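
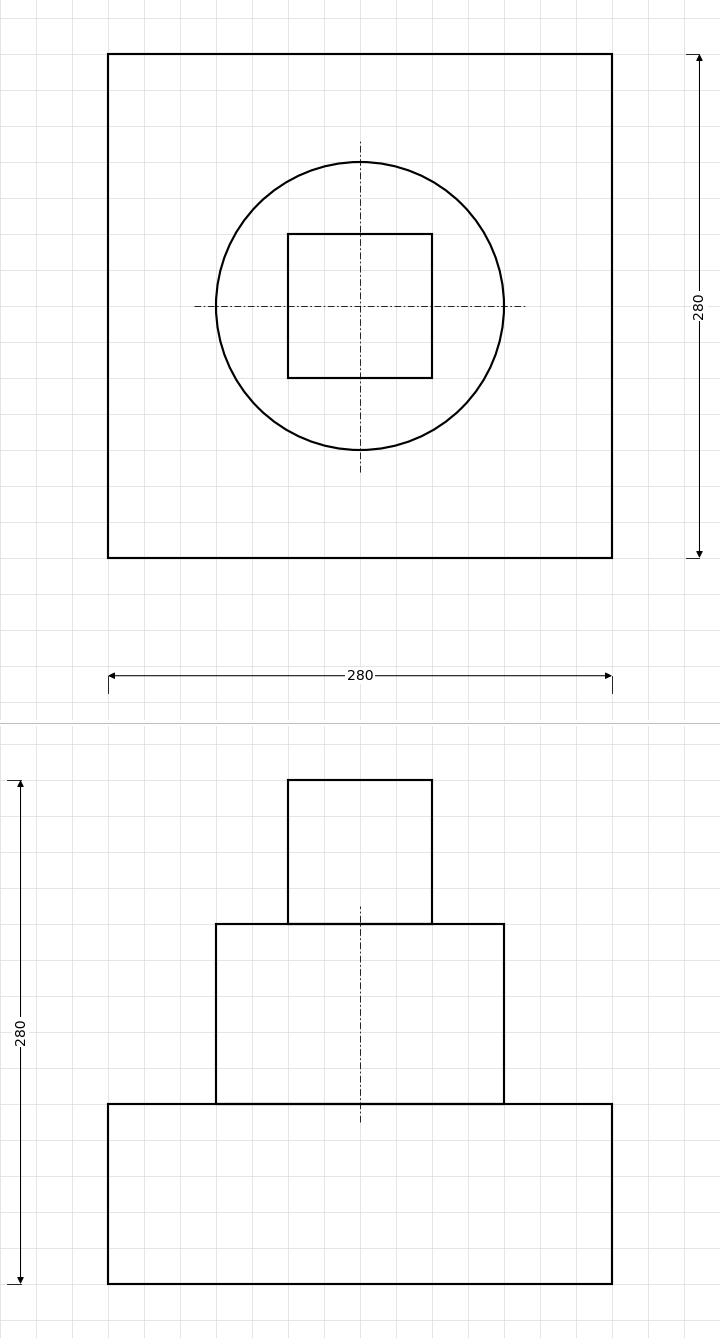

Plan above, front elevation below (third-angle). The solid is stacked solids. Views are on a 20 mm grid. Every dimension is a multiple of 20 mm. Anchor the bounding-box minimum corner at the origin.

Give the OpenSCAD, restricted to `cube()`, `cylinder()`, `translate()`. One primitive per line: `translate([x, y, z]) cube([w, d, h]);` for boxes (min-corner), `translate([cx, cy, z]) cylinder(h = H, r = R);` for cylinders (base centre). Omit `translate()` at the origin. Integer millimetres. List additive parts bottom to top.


cube([280, 280, 100]);
translate([140, 140, 100]) cylinder(h = 100, r = 80);
translate([100, 100, 200]) cube([80, 80, 80]);


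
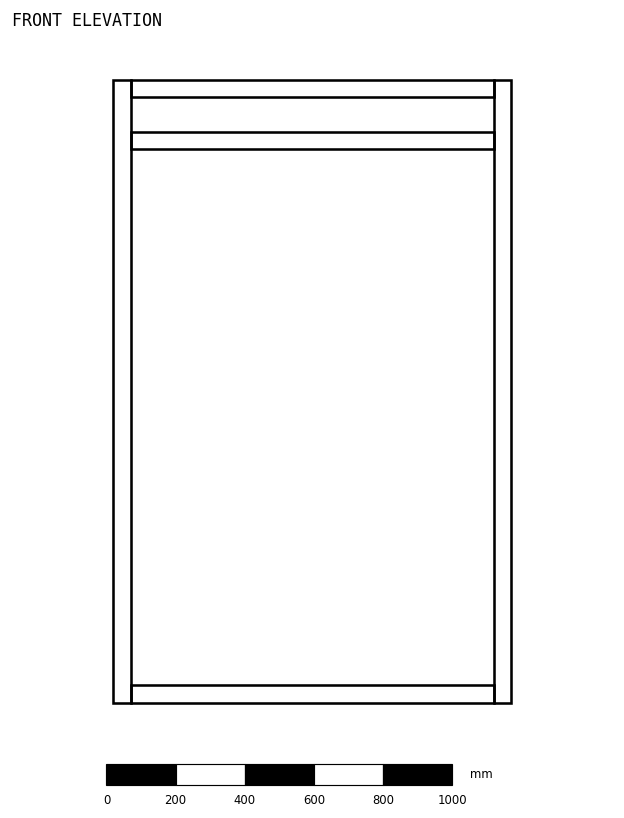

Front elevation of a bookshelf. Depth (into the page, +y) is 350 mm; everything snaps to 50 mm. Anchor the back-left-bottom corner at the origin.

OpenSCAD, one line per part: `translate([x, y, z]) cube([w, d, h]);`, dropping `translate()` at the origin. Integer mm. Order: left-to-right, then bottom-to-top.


cube([50, 350, 1800]);
translate([50, 0, 0]) cube([1050, 350, 50]);
translate([50, 0, 1600]) cube([1050, 350, 50]);
translate([50, 0, 1750]) cube([1050, 350, 50]);
translate([1100, 0, 0]) cube([50, 350, 1800]);


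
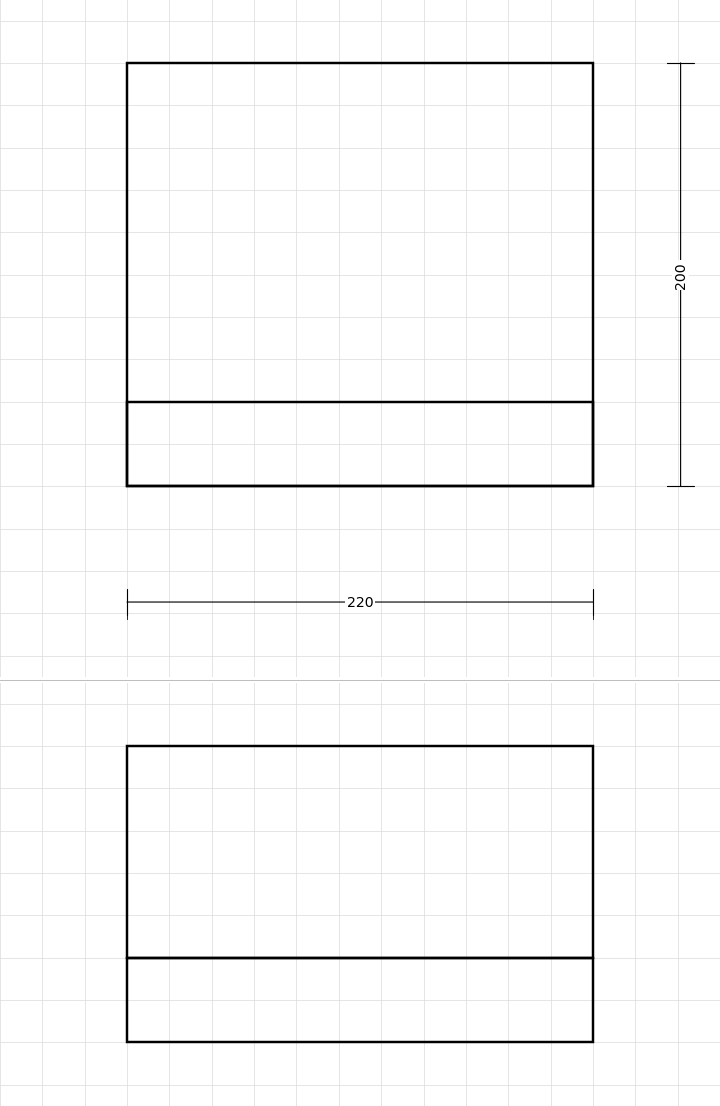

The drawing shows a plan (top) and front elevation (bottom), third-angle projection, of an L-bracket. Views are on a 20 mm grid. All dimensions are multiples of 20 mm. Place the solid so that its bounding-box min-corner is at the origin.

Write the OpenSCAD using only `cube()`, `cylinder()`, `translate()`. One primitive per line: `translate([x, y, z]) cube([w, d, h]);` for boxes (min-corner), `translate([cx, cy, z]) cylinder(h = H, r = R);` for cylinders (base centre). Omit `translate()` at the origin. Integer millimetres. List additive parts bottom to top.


cube([220, 200, 40]);
translate([0, 0, 40]) cube([220, 40, 100]);


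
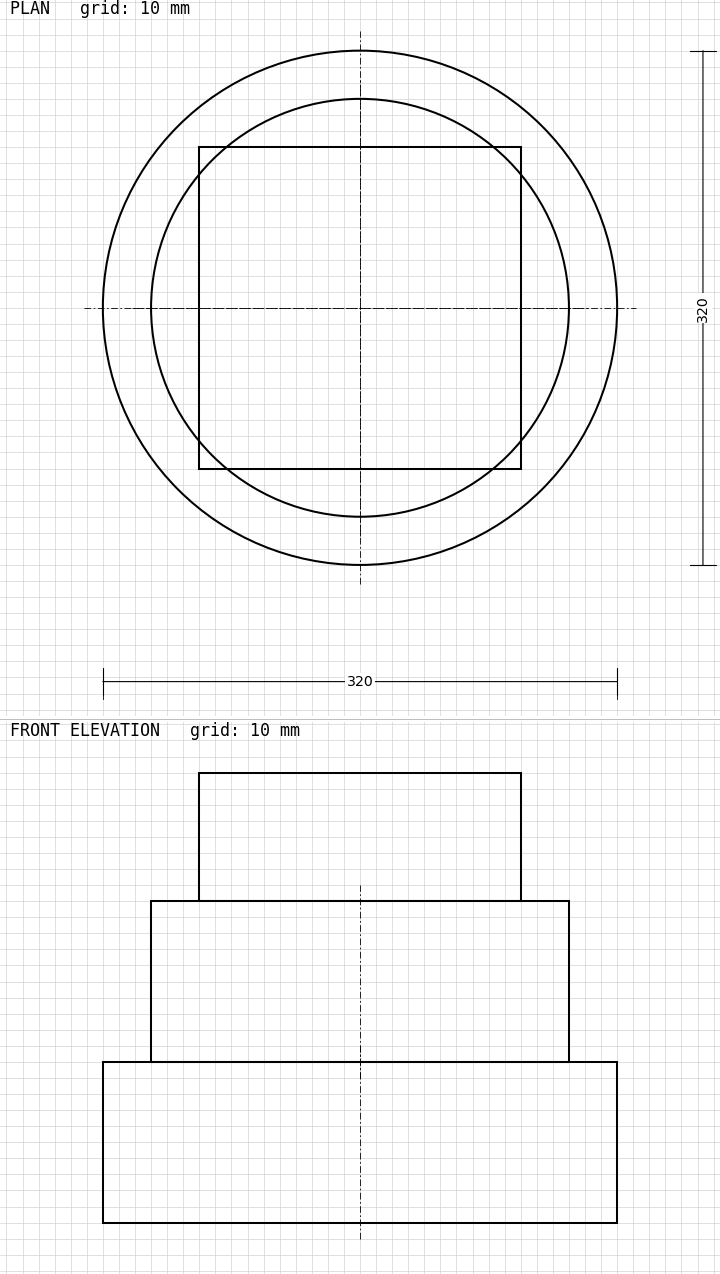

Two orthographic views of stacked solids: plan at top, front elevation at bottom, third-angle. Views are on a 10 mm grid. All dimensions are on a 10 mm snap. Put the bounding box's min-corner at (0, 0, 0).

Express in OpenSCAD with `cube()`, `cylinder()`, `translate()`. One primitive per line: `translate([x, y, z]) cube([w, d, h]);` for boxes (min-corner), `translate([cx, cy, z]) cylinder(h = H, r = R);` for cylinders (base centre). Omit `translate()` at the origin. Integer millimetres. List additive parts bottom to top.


translate([160, 160, 0]) cylinder(h = 100, r = 160);
translate([160, 160, 100]) cylinder(h = 100, r = 130);
translate([60, 60, 200]) cube([200, 200, 80]);


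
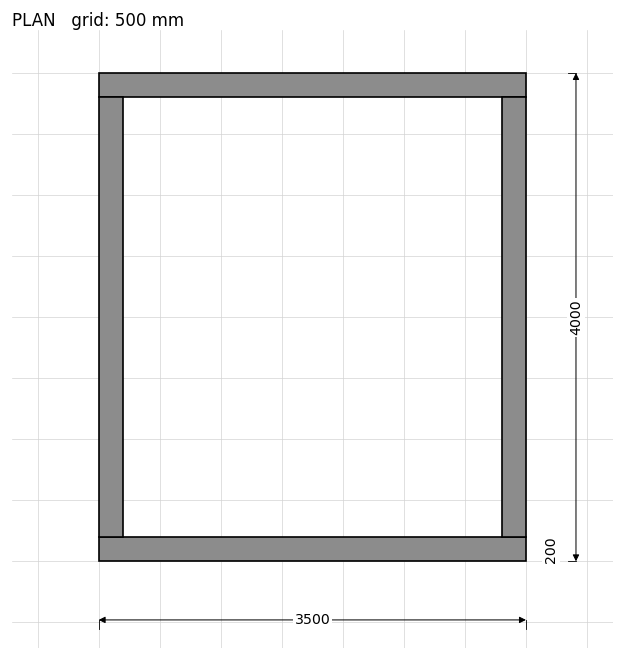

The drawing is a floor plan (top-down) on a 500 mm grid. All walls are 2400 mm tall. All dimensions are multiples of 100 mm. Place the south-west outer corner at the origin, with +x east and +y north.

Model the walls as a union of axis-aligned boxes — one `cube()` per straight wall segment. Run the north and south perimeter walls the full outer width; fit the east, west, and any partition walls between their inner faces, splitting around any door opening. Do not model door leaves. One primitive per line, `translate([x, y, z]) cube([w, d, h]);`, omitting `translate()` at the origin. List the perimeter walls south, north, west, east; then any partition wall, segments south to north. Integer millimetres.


cube([3500, 200, 2400]);
translate([0, 3800, 0]) cube([3500, 200, 2400]);
translate([0, 200, 0]) cube([200, 3600, 2400]);
translate([3300, 200, 0]) cube([200, 3600, 2400]);


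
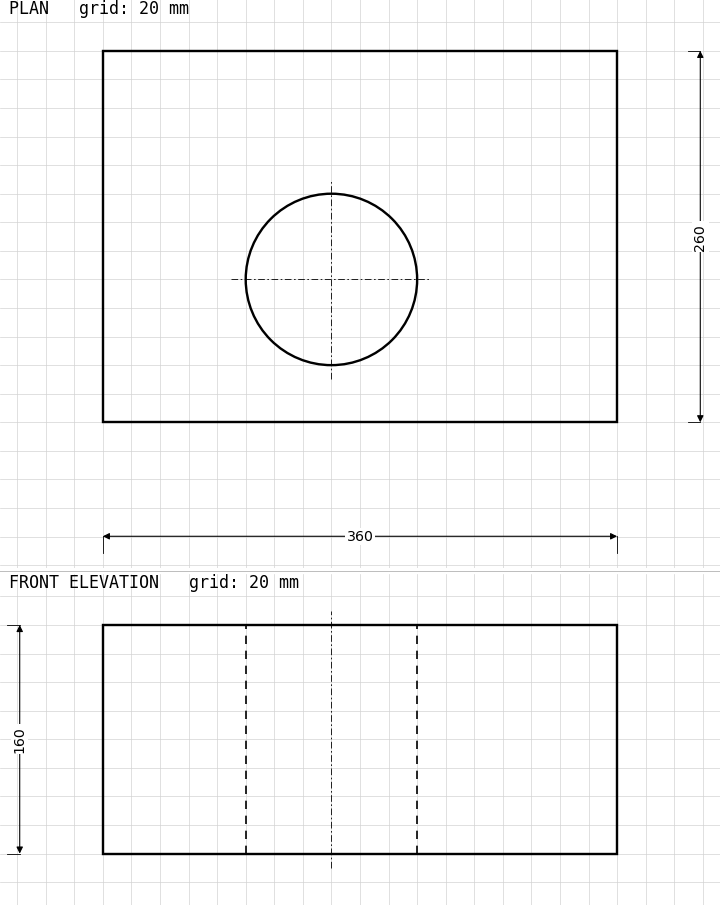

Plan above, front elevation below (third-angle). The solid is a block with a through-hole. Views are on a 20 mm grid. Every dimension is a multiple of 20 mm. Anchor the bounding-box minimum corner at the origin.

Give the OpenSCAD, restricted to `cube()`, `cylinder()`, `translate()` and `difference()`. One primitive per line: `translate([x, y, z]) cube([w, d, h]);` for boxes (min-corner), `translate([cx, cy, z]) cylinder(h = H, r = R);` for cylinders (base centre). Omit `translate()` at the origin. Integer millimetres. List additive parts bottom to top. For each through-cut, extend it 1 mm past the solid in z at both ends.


difference() {
  cube([360, 260, 160]);
  translate([160, 100, -1]) cylinder(h = 162, r = 60);
}


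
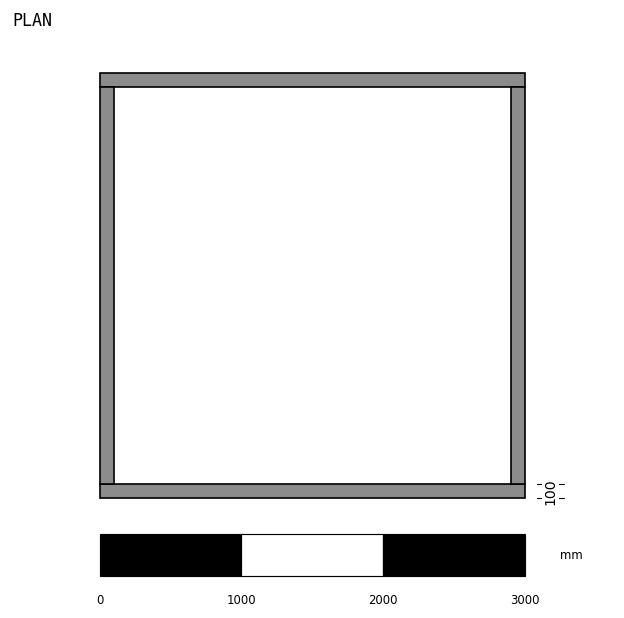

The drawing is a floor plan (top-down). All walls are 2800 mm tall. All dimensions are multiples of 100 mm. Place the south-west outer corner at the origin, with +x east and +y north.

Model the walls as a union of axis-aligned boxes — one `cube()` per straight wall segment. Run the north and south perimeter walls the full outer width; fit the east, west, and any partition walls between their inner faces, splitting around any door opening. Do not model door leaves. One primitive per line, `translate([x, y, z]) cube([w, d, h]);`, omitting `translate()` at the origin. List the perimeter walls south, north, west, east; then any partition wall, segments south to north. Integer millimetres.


cube([3000, 100, 2800]);
translate([0, 2900, 0]) cube([3000, 100, 2800]);
translate([0, 100, 0]) cube([100, 2800, 2800]);
translate([2900, 100, 0]) cube([100, 2800, 2800]);


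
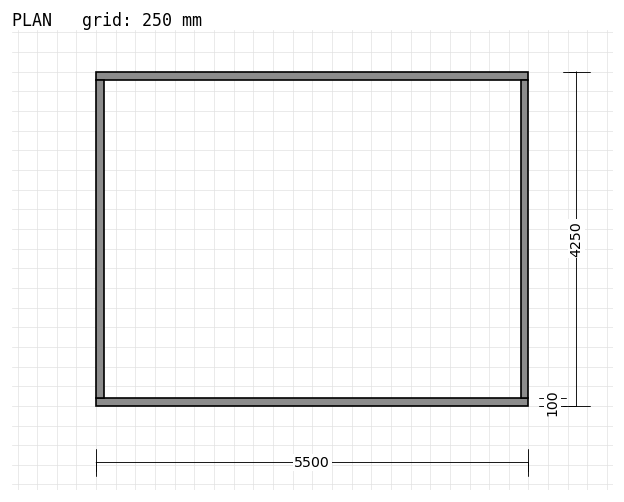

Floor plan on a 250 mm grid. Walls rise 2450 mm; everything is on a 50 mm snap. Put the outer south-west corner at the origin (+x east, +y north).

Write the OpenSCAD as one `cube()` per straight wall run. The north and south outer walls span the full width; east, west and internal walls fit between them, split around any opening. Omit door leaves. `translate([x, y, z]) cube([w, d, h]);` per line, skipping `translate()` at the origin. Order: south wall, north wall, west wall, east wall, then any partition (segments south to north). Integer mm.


cube([5500, 100, 2450]);
translate([0, 4150, 0]) cube([5500, 100, 2450]);
translate([0, 100, 0]) cube([100, 4050, 2450]);
translate([5400, 100, 0]) cube([100, 4050, 2450]);


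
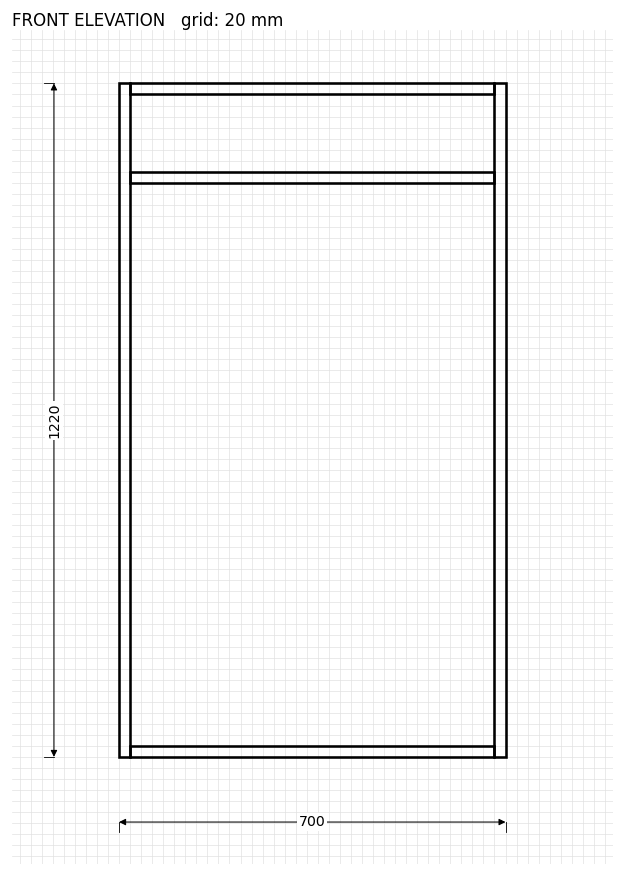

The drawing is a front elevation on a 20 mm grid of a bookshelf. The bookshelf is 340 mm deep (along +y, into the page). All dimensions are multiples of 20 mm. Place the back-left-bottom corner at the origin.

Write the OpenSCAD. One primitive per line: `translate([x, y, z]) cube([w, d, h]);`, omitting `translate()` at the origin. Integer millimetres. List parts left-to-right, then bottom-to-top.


cube([20, 340, 1220]);
translate([20, 0, 0]) cube([660, 340, 20]);
translate([20, 0, 1040]) cube([660, 340, 20]);
translate([20, 0, 1200]) cube([660, 340, 20]);
translate([680, 0, 0]) cube([20, 340, 1220]);


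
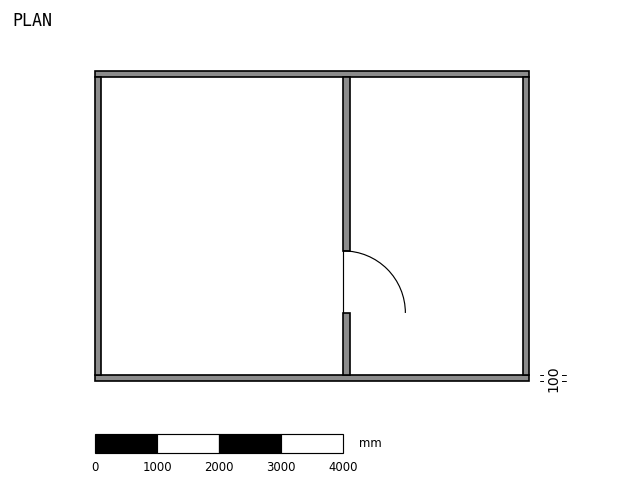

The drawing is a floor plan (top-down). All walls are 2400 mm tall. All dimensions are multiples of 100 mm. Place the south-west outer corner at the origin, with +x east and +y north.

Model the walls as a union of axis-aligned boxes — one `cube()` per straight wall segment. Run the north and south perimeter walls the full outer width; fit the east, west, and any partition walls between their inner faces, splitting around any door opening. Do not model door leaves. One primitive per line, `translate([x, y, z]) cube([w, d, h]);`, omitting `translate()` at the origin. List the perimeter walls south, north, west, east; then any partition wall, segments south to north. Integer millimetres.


cube([7000, 100, 2400]);
translate([0, 4900, 0]) cube([7000, 100, 2400]);
translate([0, 100, 0]) cube([100, 4800, 2400]);
translate([6900, 100, 0]) cube([100, 4800, 2400]);
translate([4000, 100, 0]) cube([100, 1000, 2400]);
translate([4000, 2100, 0]) cube([100, 2800, 2400]);


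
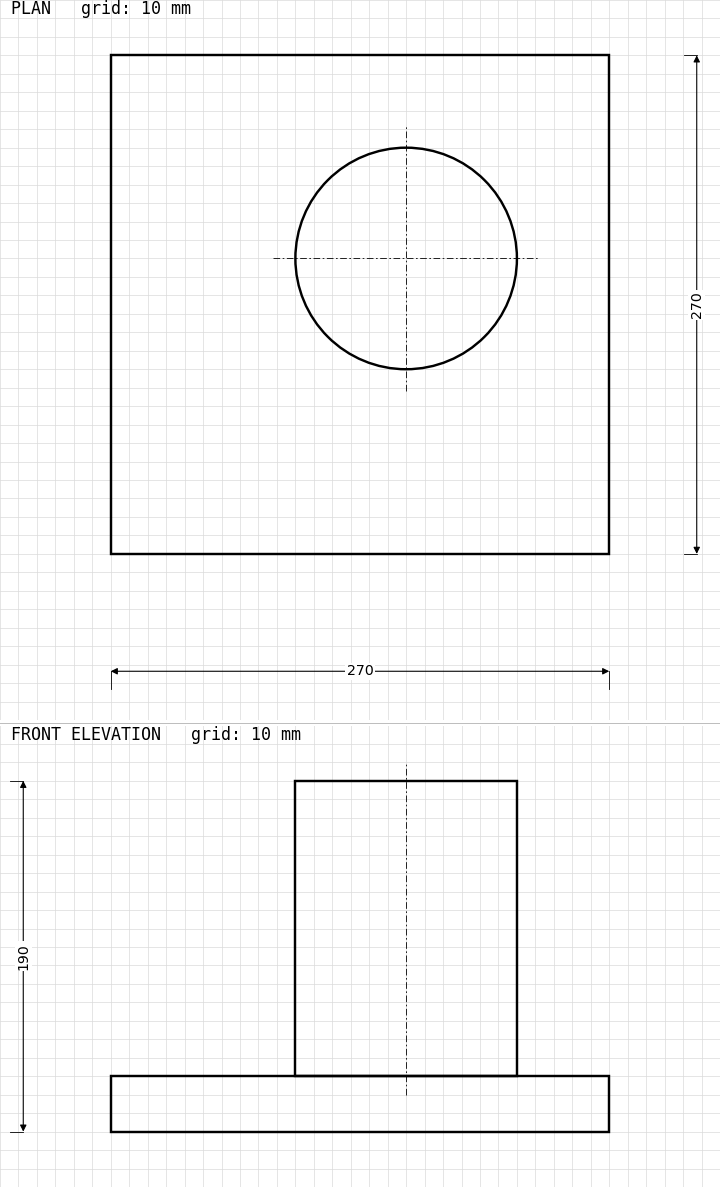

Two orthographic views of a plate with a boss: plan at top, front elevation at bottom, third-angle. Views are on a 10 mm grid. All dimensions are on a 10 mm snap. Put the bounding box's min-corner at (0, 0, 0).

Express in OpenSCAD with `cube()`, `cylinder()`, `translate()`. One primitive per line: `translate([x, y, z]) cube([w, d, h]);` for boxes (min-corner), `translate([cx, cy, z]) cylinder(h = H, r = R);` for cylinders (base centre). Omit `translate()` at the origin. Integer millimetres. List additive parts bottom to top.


cube([270, 270, 30]);
translate([160, 160, 30]) cylinder(h = 160, r = 60);


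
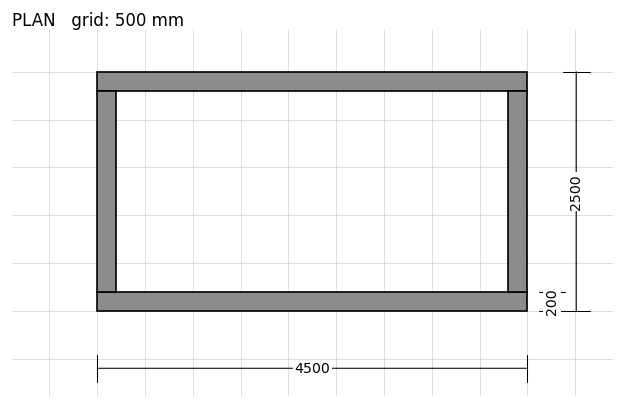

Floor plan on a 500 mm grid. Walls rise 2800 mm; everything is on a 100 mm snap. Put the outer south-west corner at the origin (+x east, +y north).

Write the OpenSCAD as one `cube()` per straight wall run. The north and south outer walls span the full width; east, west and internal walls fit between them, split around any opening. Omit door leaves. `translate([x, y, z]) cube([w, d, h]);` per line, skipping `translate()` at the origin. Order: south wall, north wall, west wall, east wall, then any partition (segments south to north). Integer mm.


cube([4500, 200, 2800]);
translate([0, 2300, 0]) cube([4500, 200, 2800]);
translate([0, 200, 0]) cube([200, 2100, 2800]);
translate([4300, 200, 0]) cube([200, 2100, 2800]);


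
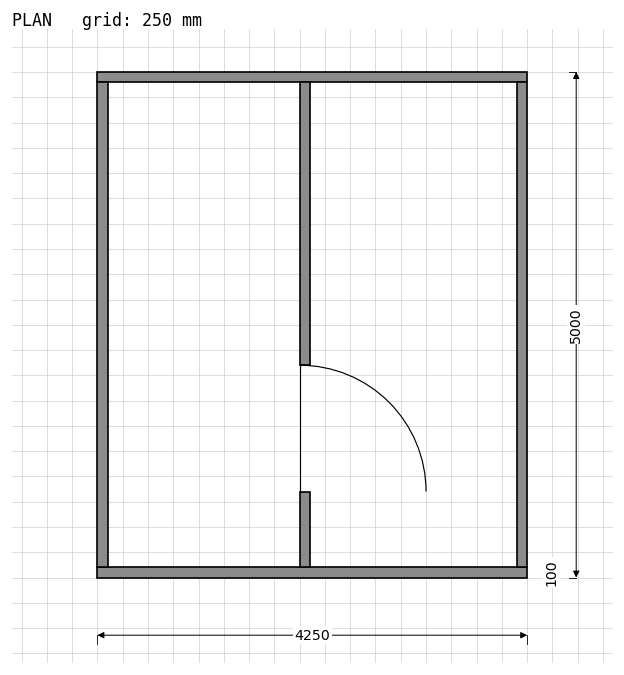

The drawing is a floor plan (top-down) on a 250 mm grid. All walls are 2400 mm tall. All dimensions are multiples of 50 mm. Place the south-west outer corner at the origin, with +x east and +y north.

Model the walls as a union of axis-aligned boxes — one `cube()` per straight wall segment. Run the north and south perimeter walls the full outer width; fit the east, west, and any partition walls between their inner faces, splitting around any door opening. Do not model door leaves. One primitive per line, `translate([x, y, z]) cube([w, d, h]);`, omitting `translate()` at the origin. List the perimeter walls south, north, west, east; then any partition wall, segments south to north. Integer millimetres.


cube([4250, 100, 2400]);
translate([0, 4900, 0]) cube([4250, 100, 2400]);
translate([0, 100, 0]) cube([100, 4800, 2400]);
translate([4150, 100, 0]) cube([100, 4800, 2400]);
translate([2000, 100, 0]) cube([100, 750, 2400]);
translate([2000, 2100, 0]) cube([100, 2800, 2400]);


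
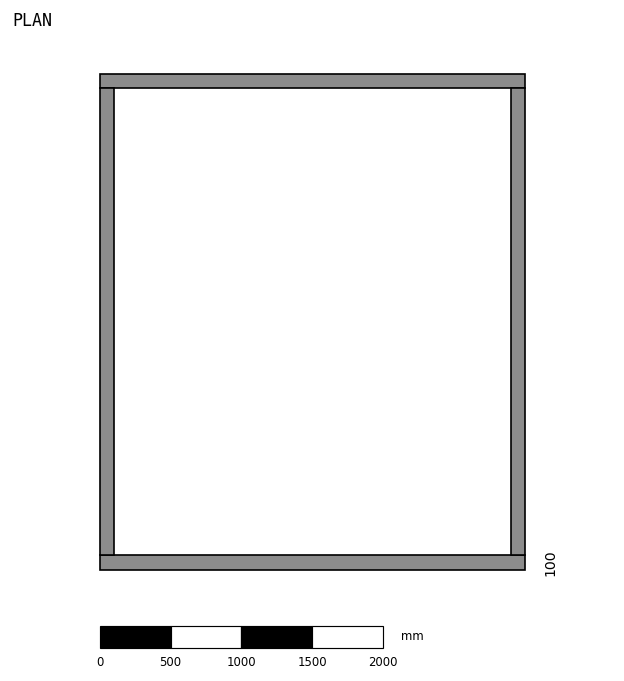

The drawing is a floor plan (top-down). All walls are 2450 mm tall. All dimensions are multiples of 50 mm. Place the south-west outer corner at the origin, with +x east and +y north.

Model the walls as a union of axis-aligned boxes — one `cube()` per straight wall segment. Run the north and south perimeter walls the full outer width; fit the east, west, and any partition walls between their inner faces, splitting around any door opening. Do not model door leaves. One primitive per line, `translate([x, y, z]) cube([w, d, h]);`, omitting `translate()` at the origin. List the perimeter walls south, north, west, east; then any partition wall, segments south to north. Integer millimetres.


cube([3000, 100, 2450]);
translate([0, 3400, 0]) cube([3000, 100, 2450]);
translate([0, 100, 0]) cube([100, 3300, 2450]);
translate([2900, 100, 0]) cube([100, 3300, 2450]);


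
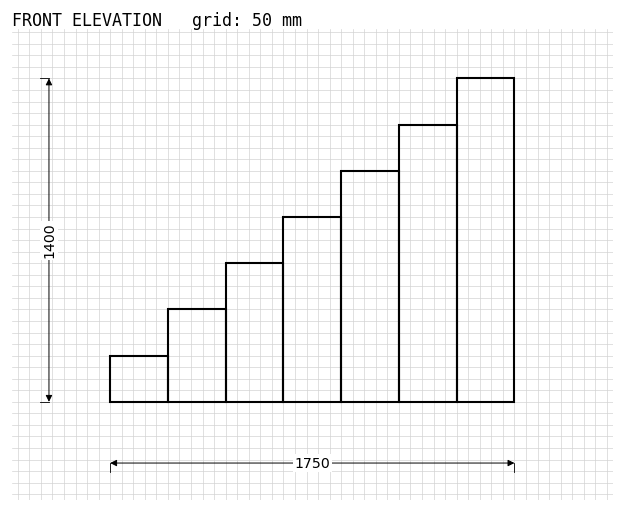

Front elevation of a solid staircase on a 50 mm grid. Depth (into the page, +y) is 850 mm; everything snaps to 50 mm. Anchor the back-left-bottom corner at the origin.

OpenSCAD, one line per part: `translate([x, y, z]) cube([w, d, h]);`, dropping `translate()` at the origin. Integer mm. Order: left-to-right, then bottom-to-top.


cube([250, 850, 200]);
translate([250, 0, 0]) cube([250, 850, 400]);
translate([500, 0, 0]) cube([250, 850, 600]);
translate([750, 0, 0]) cube([250, 850, 800]);
translate([1000, 0, 0]) cube([250, 850, 1000]);
translate([1250, 0, 0]) cube([250, 850, 1200]);
translate([1500, 0, 0]) cube([250, 850, 1400]);


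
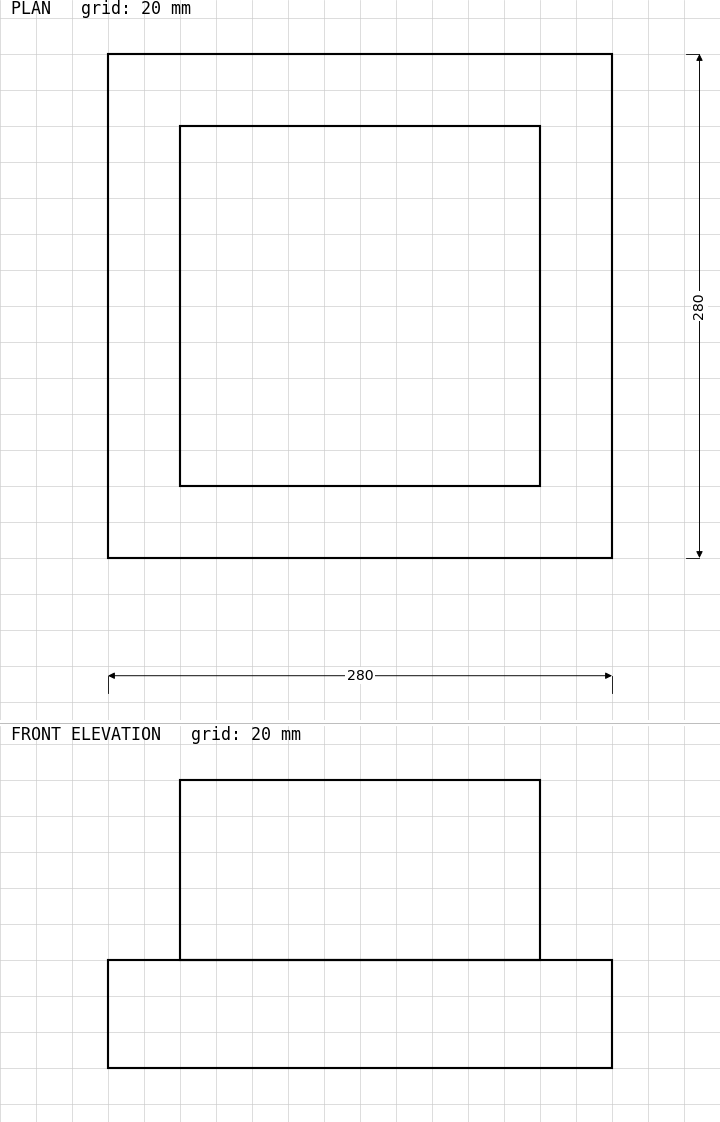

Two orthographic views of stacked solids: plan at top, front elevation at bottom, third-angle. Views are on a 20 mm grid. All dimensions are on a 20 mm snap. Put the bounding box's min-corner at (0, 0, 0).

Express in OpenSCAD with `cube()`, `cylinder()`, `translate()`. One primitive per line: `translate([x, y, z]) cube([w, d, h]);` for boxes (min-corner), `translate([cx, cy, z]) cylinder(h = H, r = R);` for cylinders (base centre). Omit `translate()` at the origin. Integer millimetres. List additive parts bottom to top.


cube([280, 280, 60]);
translate([40, 40, 60]) cube([200, 200, 100]);


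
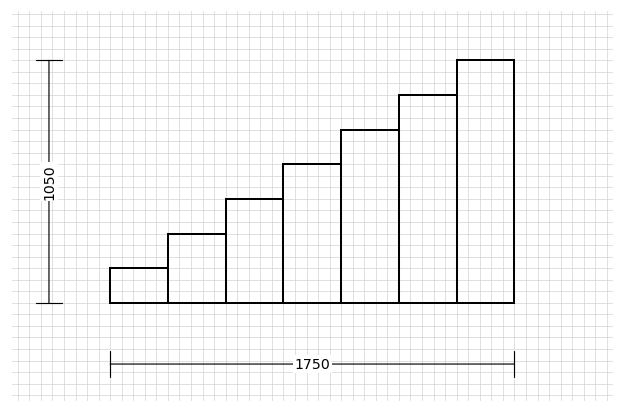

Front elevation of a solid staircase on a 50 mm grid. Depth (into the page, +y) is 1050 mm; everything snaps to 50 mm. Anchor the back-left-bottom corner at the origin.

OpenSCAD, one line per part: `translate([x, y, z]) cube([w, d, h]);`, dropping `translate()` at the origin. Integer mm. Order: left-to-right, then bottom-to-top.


cube([250, 1050, 150]);
translate([250, 0, 0]) cube([250, 1050, 300]);
translate([500, 0, 0]) cube([250, 1050, 450]);
translate([750, 0, 0]) cube([250, 1050, 600]);
translate([1000, 0, 0]) cube([250, 1050, 750]);
translate([1250, 0, 0]) cube([250, 1050, 900]);
translate([1500, 0, 0]) cube([250, 1050, 1050]);


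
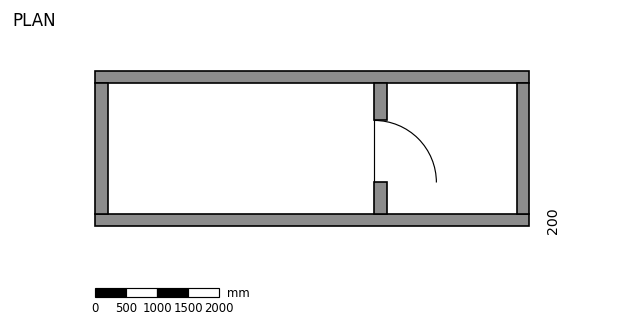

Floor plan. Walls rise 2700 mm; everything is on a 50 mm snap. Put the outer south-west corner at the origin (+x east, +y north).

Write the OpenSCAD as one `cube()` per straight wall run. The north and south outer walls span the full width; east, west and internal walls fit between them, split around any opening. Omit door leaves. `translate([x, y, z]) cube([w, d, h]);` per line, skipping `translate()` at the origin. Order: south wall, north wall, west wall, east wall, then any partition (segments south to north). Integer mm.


cube([7000, 200, 2700]);
translate([0, 2300, 0]) cube([7000, 200, 2700]);
translate([0, 200, 0]) cube([200, 2100, 2700]);
translate([6800, 200, 0]) cube([200, 2100, 2700]);
translate([4500, 200, 0]) cube([200, 500, 2700]);
translate([4500, 1700, 0]) cube([200, 600, 2700]);


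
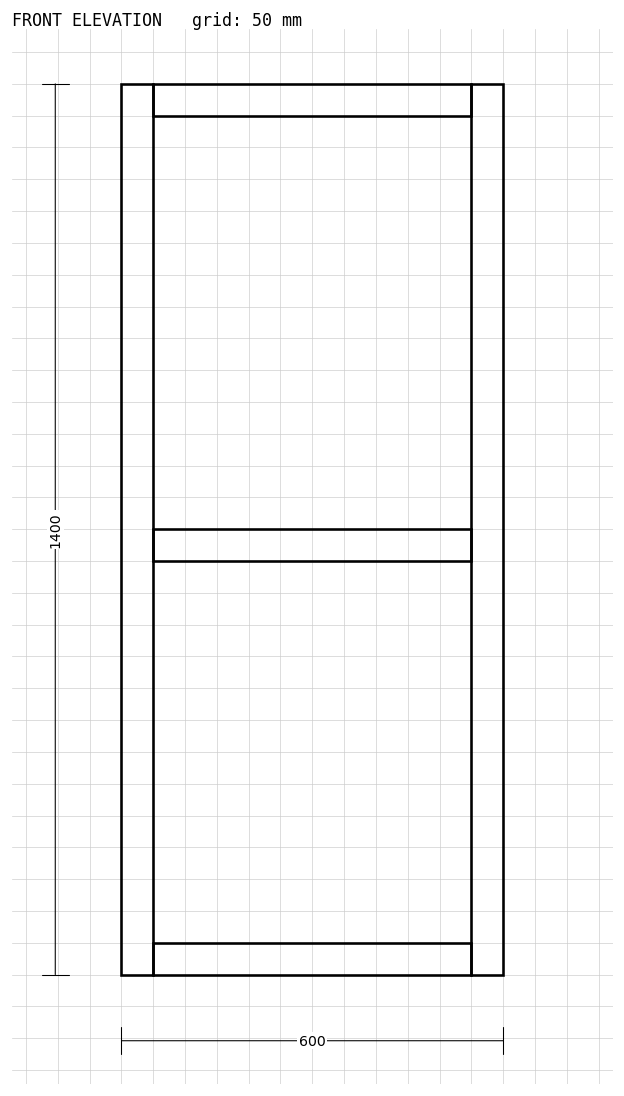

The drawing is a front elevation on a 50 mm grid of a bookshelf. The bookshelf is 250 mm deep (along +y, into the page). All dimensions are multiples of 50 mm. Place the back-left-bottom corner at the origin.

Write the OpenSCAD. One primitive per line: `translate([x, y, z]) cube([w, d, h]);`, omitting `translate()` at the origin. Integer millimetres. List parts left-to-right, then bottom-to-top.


cube([50, 250, 1400]);
translate([50, 0, 0]) cube([500, 250, 50]);
translate([50, 0, 650]) cube([500, 250, 50]);
translate([50, 0, 1350]) cube([500, 250, 50]);
translate([550, 0, 0]) cube([50, 250, 1400]);


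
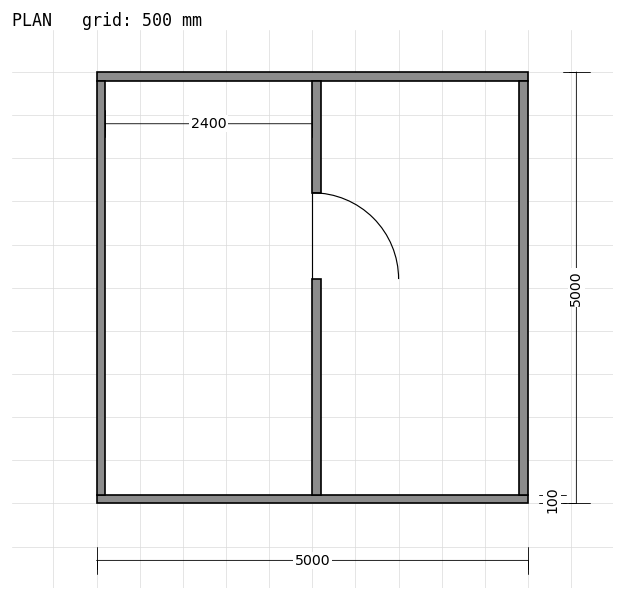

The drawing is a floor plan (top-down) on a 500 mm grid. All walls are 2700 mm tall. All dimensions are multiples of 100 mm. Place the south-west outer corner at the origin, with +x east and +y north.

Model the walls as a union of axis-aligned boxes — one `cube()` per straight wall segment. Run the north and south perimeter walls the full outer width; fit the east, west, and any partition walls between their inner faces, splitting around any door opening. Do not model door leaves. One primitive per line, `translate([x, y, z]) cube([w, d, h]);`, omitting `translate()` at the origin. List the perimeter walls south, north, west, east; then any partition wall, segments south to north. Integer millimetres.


cube([5000, 100, 2700]);
translate([0, 4900, 0]) cube([5000, 100, 2700]);
translate([0, 100, 0]) cube([100, 4800, 2700]);
translate([4900, 100, 0]) cube([100, 4800, 2700]);
translate([2500, 100, 0]) cube([100, 2500, 2700]);
translate([2500, 3600, 0]) cube([100, 1300, 2700]);


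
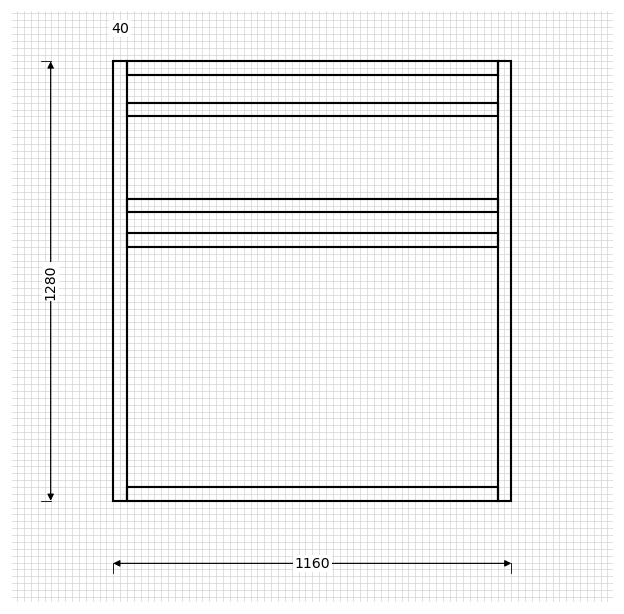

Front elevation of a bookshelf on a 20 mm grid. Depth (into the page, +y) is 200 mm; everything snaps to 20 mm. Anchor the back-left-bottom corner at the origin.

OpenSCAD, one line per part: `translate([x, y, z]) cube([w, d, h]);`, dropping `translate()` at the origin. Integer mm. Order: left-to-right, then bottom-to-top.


cube([40, 200, 1280]);
translate([40, 0, 0]) cube([1080, 200, 40]);
translate([40, 0, 740]) cube([1080, 200, 40]);
translate([40, 0, 840]) cube([1080, 200, 40]);
translate([40, 0, 1120]) cube([1080, 200, 40]);
translate([40, 0, 1240]) cube([1080, 200, 40]);
translate([1120, 0, 0]) cube([40, 200, 1280]);


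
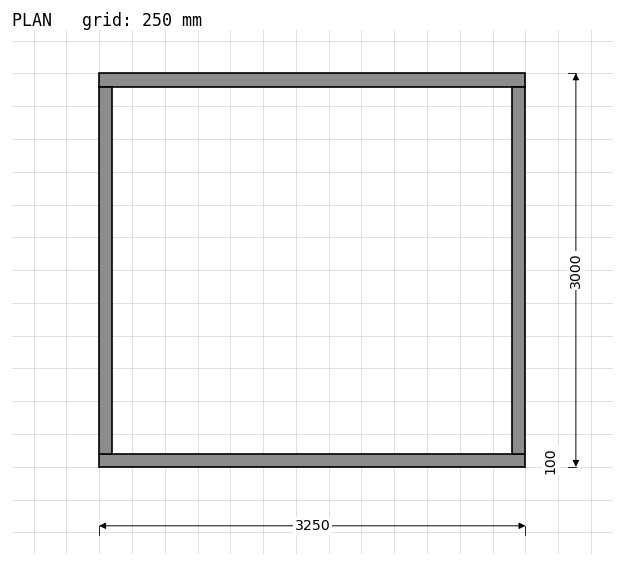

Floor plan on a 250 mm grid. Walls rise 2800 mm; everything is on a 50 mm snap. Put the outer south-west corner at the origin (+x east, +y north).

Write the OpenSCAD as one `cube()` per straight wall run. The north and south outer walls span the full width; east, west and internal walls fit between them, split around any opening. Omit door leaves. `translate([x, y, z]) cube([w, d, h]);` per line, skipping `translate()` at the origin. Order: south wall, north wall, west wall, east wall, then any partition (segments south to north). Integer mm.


cube([3250, 100, 2800]);
translate([0, 2900, 0]) cube([3250, 100, 2800]);
translate([0, 100, 0]) cube([100, 2800, 2800]);
translate([3150, 100, 0]) cube([100, 2800, 2800]);


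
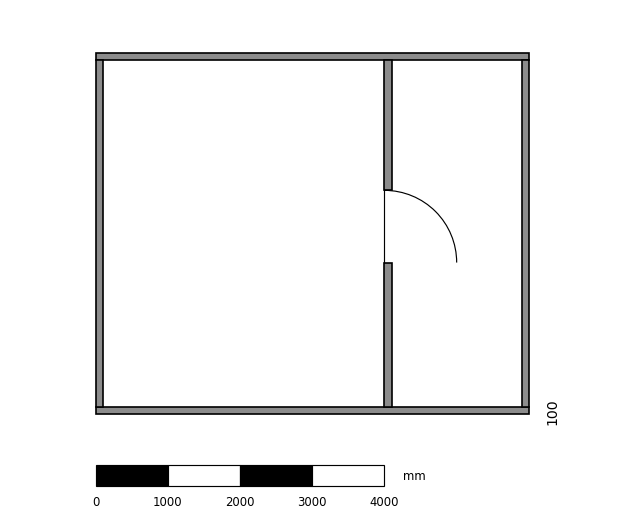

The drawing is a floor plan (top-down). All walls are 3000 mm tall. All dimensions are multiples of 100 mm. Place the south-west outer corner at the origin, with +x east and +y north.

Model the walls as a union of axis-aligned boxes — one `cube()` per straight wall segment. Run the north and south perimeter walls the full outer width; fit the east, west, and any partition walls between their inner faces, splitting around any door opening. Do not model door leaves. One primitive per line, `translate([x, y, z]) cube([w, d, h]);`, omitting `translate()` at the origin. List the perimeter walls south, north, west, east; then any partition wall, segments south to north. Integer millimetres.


cube([6000, 100, 3000]);
translate([0, 4900, 0]) cube([6000, 100, 3000]);
translate([0, 100, 0]) cube([100, 4800, 3000]);
translate([5900, 100, 0]) cube([100, 4800, 3000]);
translate([4000, 100, 0]) cube([100, 2000, 3000]);
translate([4000, 3100, 0]) cube([100, 1800, 3000]);


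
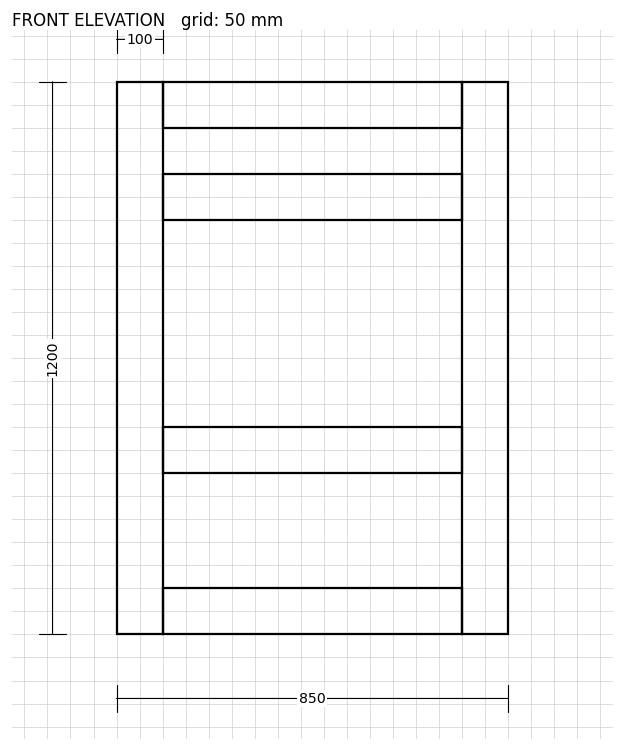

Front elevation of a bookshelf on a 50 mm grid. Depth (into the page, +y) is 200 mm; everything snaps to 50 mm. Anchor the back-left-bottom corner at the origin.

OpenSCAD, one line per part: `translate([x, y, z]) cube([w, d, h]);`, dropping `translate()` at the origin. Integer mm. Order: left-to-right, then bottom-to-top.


cube([100, 200, 1200]);
translate([100, 0, 0]) cube([650, 200, 100]);
translate([100, 0, 350]) cube([650, 200, 100]);
translate([100, 0, 900]) cube([650, 200, 100]);
translate([100, 0, 1100]) cube([650, 200, 100]);
translate([750, 0, 0]) cube([100, 200, 1200]);


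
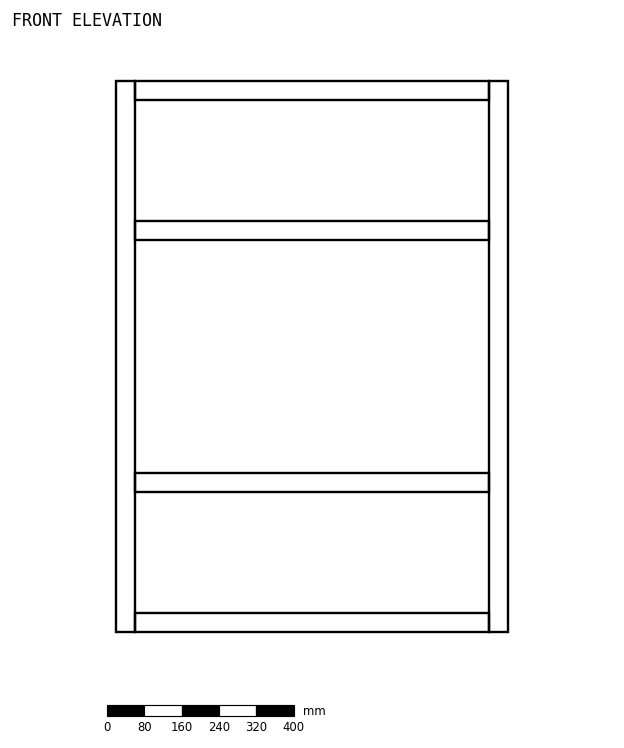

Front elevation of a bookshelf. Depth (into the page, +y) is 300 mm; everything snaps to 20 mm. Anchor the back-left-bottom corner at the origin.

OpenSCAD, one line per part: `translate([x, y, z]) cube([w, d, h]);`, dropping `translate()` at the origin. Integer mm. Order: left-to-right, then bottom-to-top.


cube([40, 300, 1180]);
translate([40, 0, 0]) cube([760, 300, 40]);
translate([40, 0, 300]) cube([760, 300, 40]);
translate([40, 0, 840]) cube([760, 300, 40]);
translate([40, 0, 1140]) cube([760, 300, 40]);
translate([800, 0, 0]) cube([40, 300, 1180]);


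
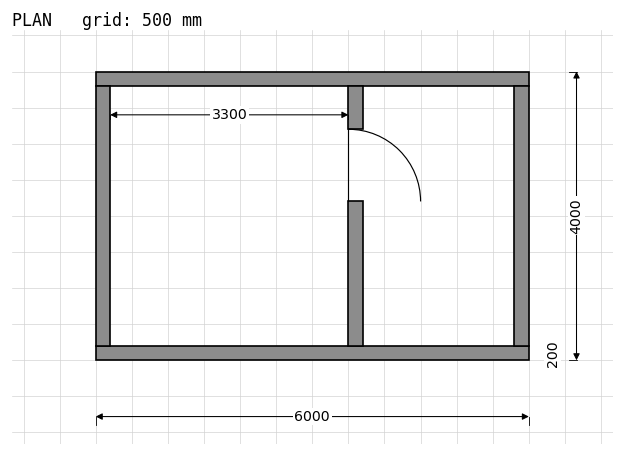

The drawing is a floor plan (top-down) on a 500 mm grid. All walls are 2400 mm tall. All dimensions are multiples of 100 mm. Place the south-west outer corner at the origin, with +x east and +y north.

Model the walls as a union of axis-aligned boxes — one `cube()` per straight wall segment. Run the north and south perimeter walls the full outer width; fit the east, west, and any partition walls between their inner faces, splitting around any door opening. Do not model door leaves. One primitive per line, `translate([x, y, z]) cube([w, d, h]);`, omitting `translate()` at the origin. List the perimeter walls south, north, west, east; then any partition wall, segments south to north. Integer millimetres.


cube([6000, 200, 2400]);
translate([0, 3800, 0]) cube([6000, 200, 2400]);
translate([0, 200, 0]) cube([200, 3600, 2400]);
translate([5800, 200, 0]) cube([200, 3600, 2400]);
translate([3500, 200, 0]) cube([200, 2000, 2400]);
translate([3500, 3200, 0]) cube([200, 600, 2400]);


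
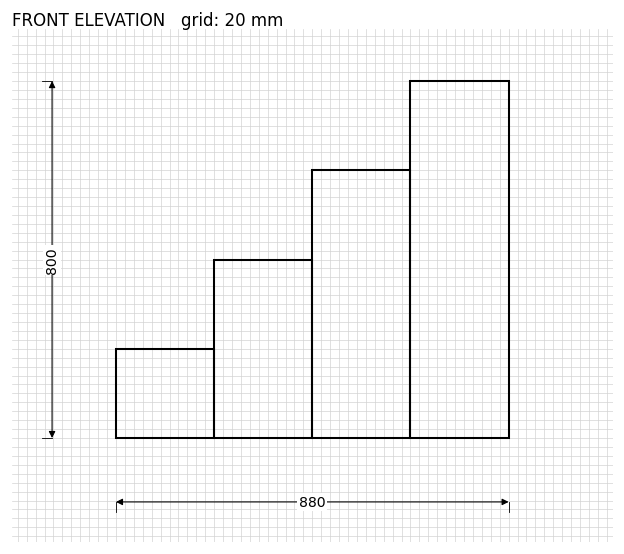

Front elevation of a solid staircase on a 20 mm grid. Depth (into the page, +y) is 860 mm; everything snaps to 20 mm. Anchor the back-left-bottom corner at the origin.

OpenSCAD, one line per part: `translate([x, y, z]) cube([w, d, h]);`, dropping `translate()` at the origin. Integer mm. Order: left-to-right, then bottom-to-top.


cube([220, 860, 200]);
translate([220, 0, 0]) cube([220, 860, 400]);
translate([440, 0, 0]) cube([220, 860, 600]);
translate([660, 0, 0]) cube([220, 860, 800]);


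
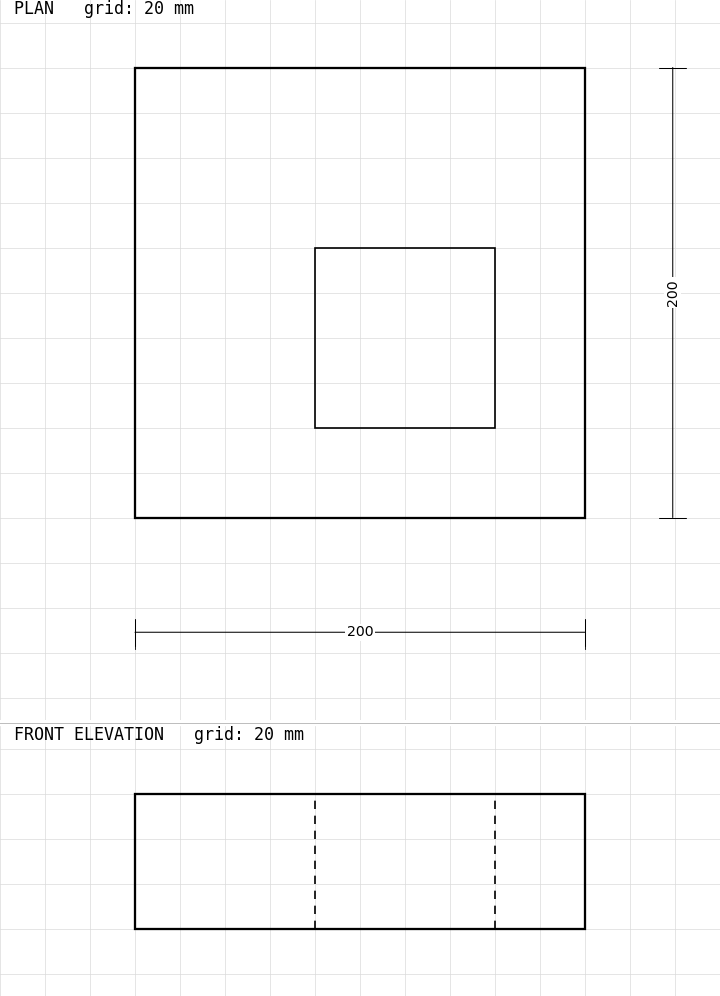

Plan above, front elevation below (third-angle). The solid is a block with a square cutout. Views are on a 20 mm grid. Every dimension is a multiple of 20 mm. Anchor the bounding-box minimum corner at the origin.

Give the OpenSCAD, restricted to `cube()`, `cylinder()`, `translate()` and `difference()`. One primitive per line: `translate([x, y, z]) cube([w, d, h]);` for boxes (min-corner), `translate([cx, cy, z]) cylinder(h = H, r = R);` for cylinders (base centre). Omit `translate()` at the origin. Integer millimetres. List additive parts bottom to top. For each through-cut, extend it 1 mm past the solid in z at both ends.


difference() {
  cube([200, 200, 60]);
  translate([80, 40, -1]) cube([80, 80, 62]);
}


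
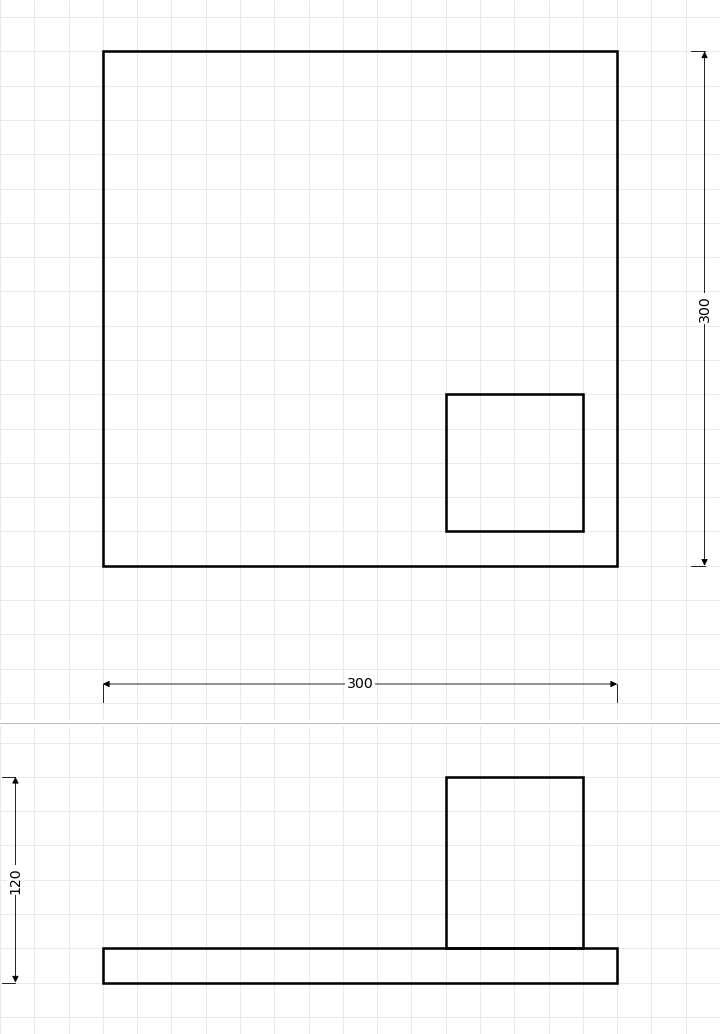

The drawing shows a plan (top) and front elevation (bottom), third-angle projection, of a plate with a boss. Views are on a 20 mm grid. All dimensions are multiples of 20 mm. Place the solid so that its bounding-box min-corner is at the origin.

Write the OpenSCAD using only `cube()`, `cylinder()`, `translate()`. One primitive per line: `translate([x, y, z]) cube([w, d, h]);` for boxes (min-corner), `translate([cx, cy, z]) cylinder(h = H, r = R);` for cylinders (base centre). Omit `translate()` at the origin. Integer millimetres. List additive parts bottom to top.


cube([300, 300, 20]);
translate([200, 20, 20]) cube([80, 80, 100]);


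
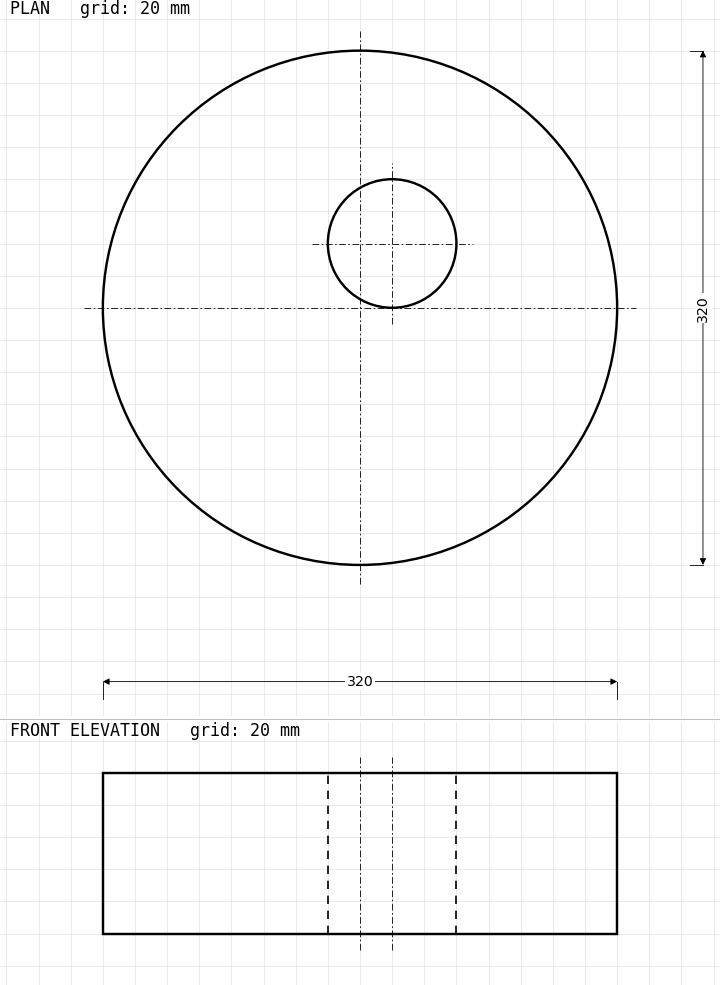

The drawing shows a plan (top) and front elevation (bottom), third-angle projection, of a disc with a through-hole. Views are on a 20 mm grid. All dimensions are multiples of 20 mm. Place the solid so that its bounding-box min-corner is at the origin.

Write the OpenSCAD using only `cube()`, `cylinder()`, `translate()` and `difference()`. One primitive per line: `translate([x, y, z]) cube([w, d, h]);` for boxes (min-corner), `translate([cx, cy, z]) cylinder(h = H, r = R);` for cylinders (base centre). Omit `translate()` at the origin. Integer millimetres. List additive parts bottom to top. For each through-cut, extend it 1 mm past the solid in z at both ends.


difference() {
  translate([160, 160, 0]) cylinder(h = 100, r = 160);
  translate([180, 200, -1]) cylinder(h = 102, r = 40);
}


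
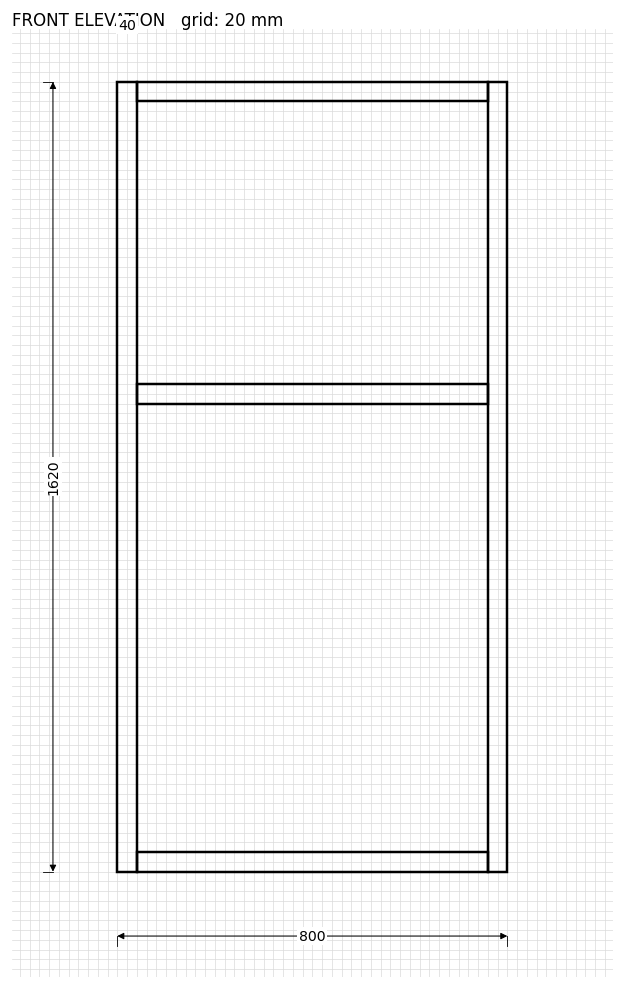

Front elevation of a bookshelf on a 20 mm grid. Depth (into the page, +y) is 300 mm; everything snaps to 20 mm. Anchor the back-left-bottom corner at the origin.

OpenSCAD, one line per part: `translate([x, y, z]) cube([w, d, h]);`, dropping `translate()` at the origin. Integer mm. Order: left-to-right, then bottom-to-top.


cube([40, 300, 1620]);
translate([40, 0, 0]) cube([720, 300, 40]);
translate([40, 0, 960]) cube([720, 300, 40]);
translate([40, 0, 1580]) cube([720, 300, 40]);
translate([760, 0, 0]) cube([40, 300, 1620]);


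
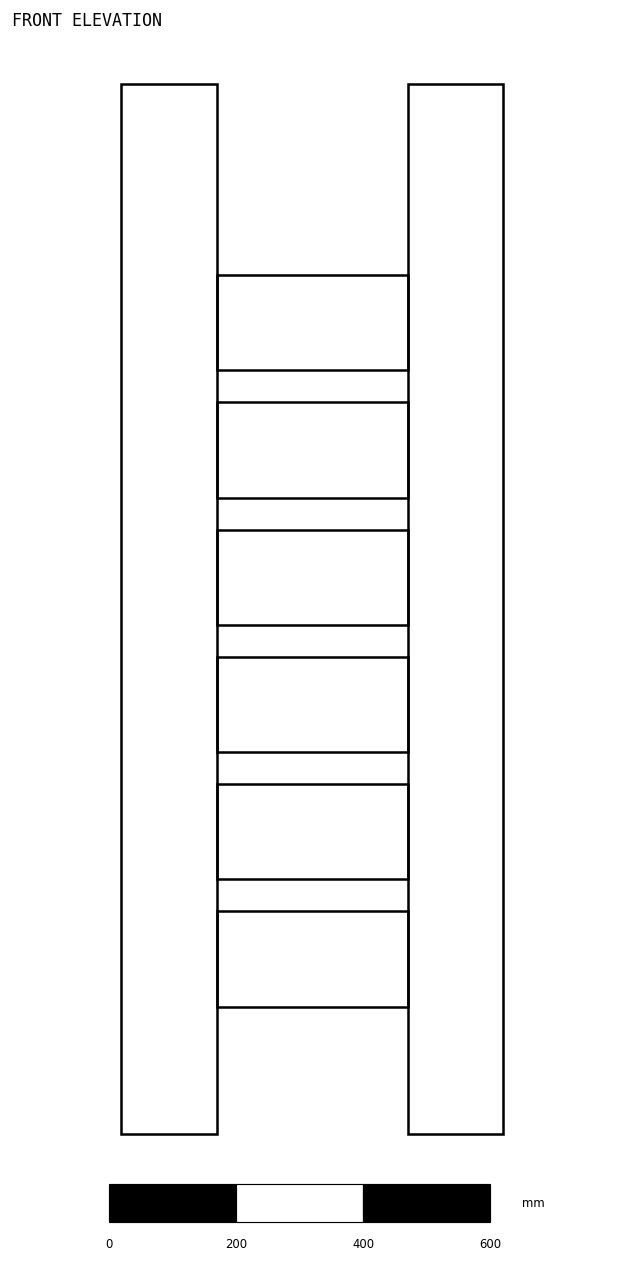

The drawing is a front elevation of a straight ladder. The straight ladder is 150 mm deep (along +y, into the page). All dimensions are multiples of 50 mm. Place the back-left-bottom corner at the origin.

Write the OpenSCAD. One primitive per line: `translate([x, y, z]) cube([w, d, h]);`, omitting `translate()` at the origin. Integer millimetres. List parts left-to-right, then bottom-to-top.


cube([150, 150, 1650]);
translate([150, 0, 200]) cube([300, 150, 150]);
translate([150, 0, 400]) cube([300, 150, 150]);
translate([150, 0, 600]) cube([300, 150, 150]);
translate([150, 0, 800]) cube([300, 150, 150]);
translate([150, 0, 1000]) cube([300, 150, 150]);
translate([150, 0, 1200]) cube([300, 150, 150]);
translate([450, 0, 0]) cube([150, 150, 1650]);


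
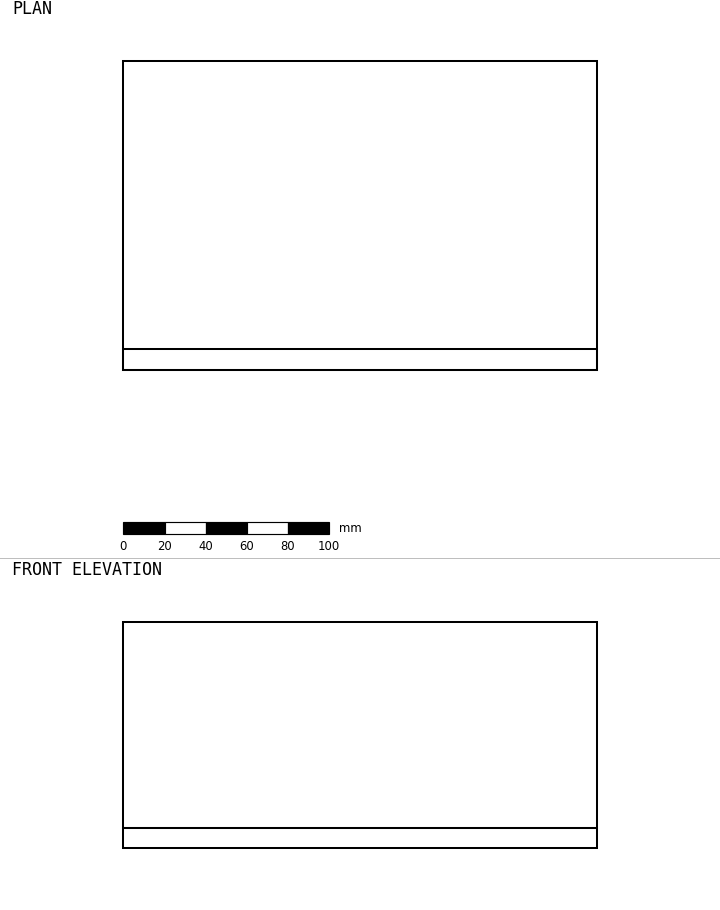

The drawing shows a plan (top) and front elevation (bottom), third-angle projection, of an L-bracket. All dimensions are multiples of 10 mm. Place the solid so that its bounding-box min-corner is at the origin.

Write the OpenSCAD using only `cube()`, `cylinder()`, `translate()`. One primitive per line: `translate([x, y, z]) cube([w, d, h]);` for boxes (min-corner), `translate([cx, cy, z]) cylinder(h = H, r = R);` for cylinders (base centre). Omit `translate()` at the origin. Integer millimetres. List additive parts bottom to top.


cube([230, 150, 10]);
translate([0, 0, 10]) cube([230, 10, 100]);


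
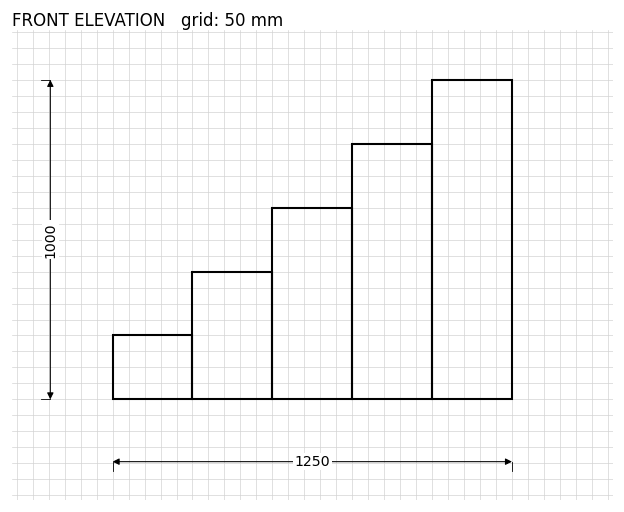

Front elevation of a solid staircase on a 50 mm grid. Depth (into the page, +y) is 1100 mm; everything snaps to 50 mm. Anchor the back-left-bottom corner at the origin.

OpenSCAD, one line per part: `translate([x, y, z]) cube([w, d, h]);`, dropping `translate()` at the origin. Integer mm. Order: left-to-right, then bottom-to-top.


cube([250, 1100, 200]);
translate([250, 0, 0]) cube([250, 1100, 400]);
translate([500, 0, 0]) cube([250, 1100, 600]);
translate([750, 0, 0]) cube([250, 1100, 800]);
translate([1000, 0, 0]) cube([250, 1100, 1000]);


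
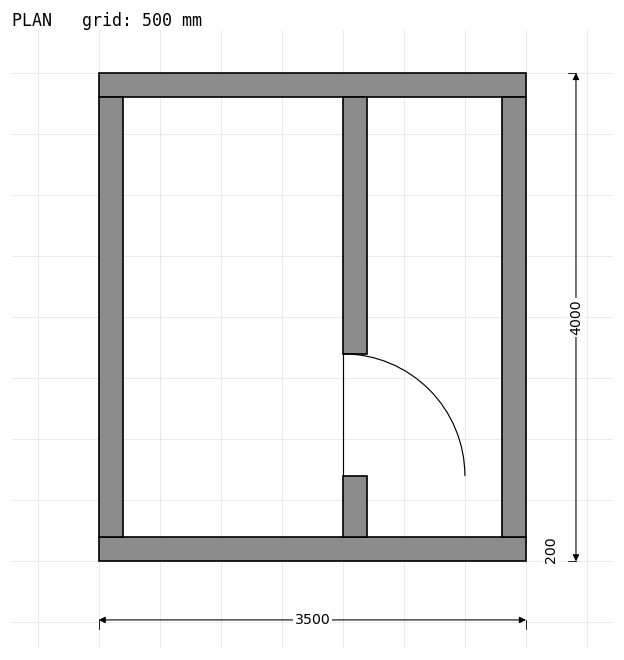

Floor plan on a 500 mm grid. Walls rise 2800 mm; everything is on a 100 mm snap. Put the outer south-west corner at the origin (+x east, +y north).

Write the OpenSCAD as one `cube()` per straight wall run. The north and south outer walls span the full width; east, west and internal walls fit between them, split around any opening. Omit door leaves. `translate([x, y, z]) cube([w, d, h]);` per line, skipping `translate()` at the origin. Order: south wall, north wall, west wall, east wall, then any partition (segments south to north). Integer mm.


cube([3500, 200, 2800]);
translate([0, 3800, 0]) cube([3500, 200, 2800]);
translate([0, 200, 0]) cube([200, 3600, 2800]);
translate([3300, 200, 0]) cube([200, 3600, 2800]);
translate([2000, 200, 0]) cube([200, 500, 2800]);
translate([2000, 1700, 0]) cube([200, 2100, 2800]);


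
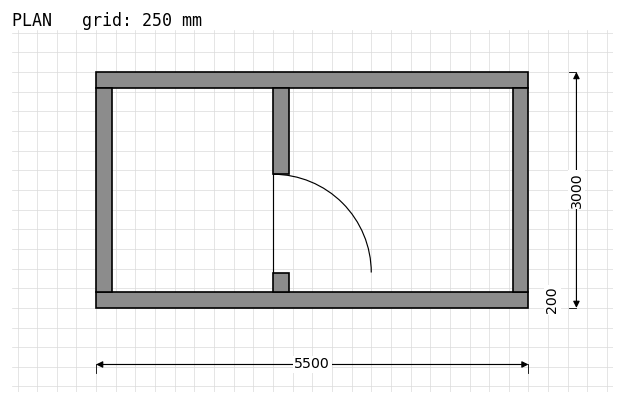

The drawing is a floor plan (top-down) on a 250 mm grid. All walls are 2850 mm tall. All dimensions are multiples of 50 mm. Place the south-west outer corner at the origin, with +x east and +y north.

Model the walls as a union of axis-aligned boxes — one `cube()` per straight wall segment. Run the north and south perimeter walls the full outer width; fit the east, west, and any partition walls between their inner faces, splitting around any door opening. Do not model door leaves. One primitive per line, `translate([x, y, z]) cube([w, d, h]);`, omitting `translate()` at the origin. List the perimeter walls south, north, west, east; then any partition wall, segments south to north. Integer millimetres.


cube([5500, 200, 2850]);
translate([0, 2800, 0]) cube([5500, 200, 2850]);
translate([0, 200, 0]) cube([200, 2600, 2850]);
translate([5300, 200, 0]) cube([200, 2600, 2850]);
translate([2250, 200, 0]) cube([200, 250, 2850]);
translate([2250, 1700, 0]) cube([200, 1100, 2850]);


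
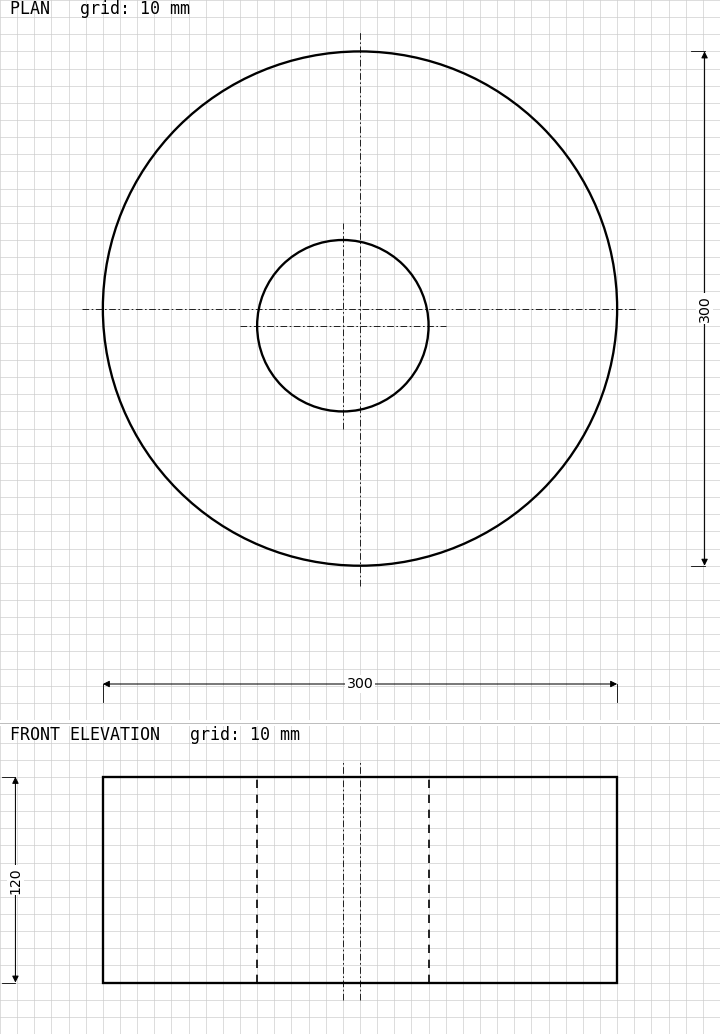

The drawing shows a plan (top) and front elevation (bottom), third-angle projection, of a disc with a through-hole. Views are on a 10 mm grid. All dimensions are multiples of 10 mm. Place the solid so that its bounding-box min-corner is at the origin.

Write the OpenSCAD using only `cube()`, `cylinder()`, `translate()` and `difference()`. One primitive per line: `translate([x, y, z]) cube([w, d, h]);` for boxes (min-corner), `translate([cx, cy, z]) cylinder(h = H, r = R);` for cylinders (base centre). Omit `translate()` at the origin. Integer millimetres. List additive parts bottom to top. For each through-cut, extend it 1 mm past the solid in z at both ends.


difference() {
  translate([150, 150, 0]) cylinder(h = 120, r = 150);
  translate([140, 140, -1]) cylinder(h = 122, r = 50);
}


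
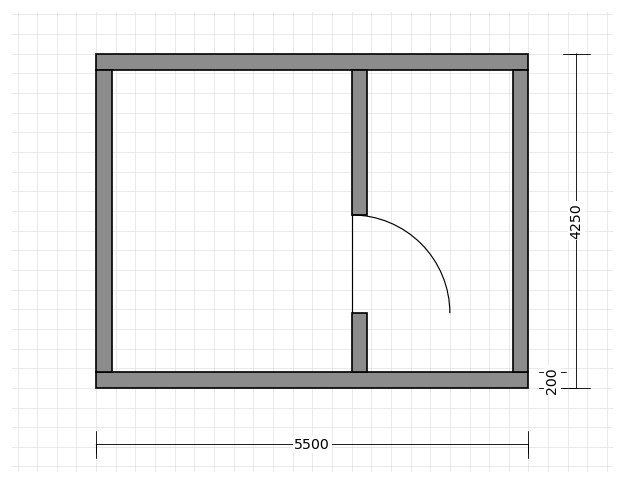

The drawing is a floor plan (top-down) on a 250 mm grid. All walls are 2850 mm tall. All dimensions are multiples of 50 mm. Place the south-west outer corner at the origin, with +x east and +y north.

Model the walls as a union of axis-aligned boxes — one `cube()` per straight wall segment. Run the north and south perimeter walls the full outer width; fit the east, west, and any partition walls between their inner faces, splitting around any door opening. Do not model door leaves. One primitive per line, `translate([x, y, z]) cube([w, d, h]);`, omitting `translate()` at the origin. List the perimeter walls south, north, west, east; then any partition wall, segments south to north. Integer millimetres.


cube([5500, 200, 2850]);
translate([0, 4050, 0]) cube([5500, 200, 2850]);
translate([0, 200, 0]) cube([200, 3850, 2850]);
translate([5300, 200, 0]) cube([200, 3850, 2850]);
translate([3250, 200, 0]) cube([200, 750, 2850]);
translate([3250, 2200, 0]) cube([200, 1850, 2850]);


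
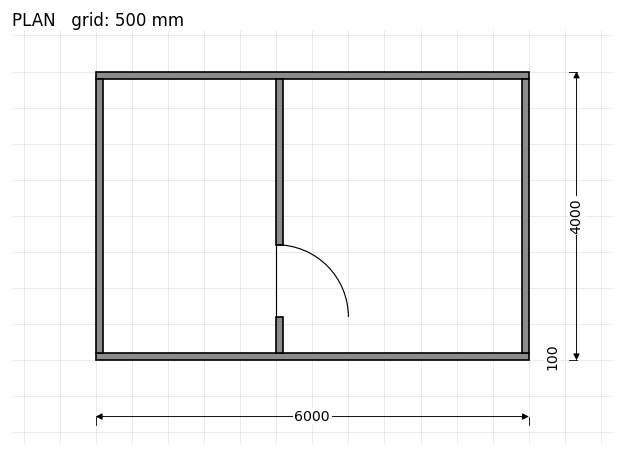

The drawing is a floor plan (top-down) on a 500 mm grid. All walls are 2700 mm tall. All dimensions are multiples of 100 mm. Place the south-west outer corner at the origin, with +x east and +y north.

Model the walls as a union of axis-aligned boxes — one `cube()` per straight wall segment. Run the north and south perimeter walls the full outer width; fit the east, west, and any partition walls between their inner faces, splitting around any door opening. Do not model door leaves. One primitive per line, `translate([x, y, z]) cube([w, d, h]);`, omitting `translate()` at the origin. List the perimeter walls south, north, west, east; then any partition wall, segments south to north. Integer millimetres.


cube([6000, 100, 2700]);
translate([0, 3900, 0]) cube([6000, 100, 2700]);
translate([0, 100, 0]) cube([100, 3800, 2700]);
translate([5900, 100, 0]) cube([100, 3800, 2700]);
translate([2500, 100, 0]) cube([100, 500, 2700]);
translate([2500, 1600, 0]) cube([100, 2300, 2700]);


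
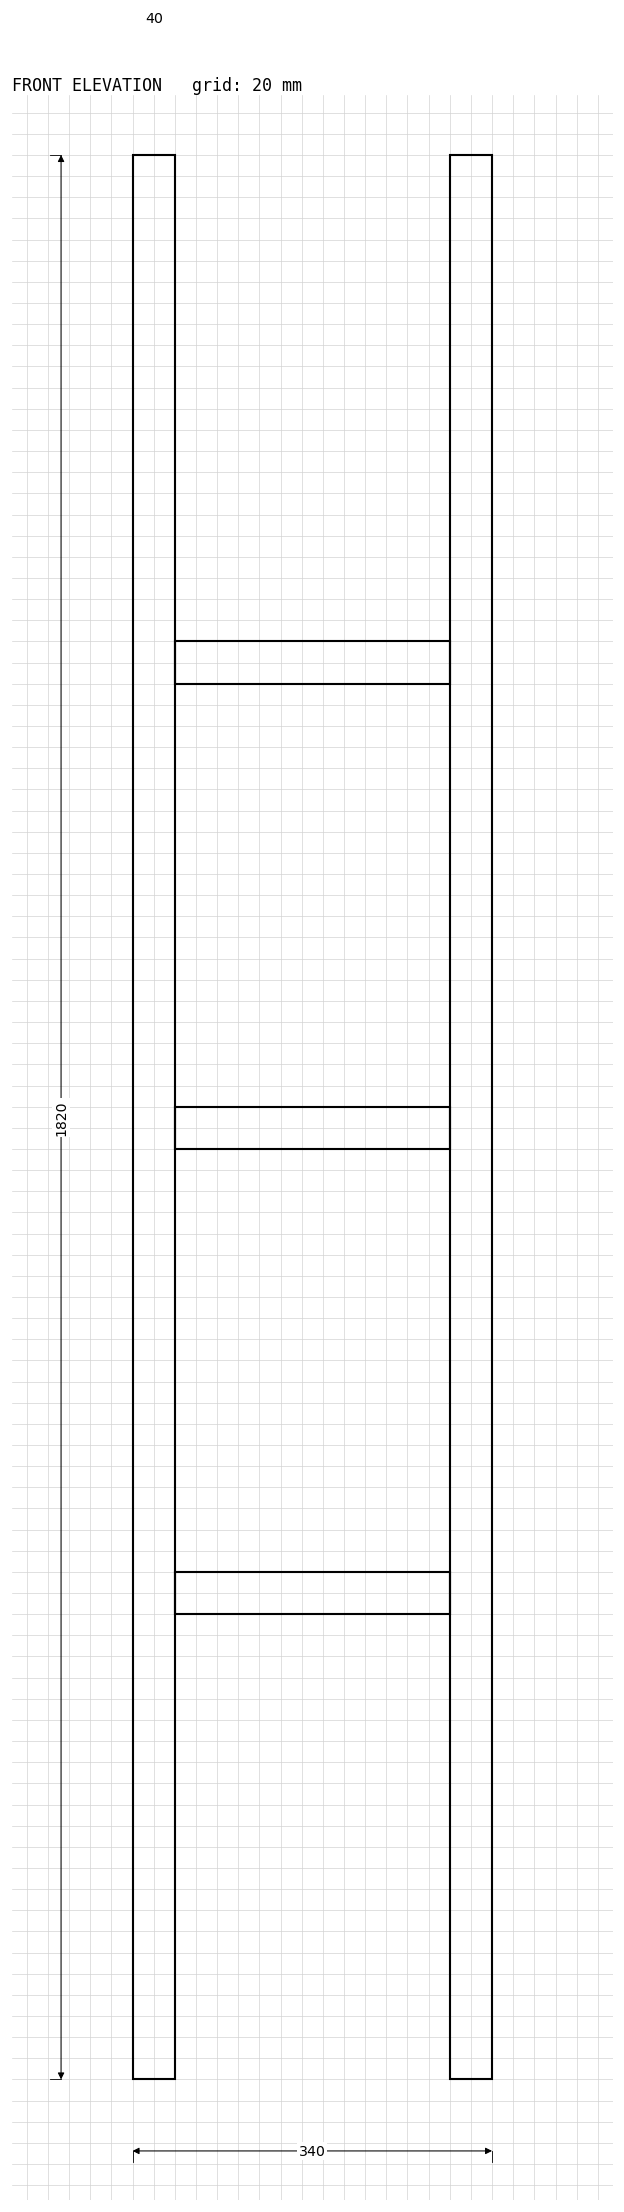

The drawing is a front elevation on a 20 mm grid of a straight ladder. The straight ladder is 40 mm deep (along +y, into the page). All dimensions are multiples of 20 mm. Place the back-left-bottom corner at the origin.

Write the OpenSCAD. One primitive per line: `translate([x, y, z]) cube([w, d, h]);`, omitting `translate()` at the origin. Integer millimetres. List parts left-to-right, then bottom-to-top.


cube([40, 40, 1820]);
translate([40, 0, 440]) cube([260, 40, 40]);
translate([40, 0, 880]) cube([260, 40, 40]);
translate([40, 0, 1320]) cube([260, 40, 40]);
translate([300, 0, 0]) cube([40, 40, 1820]);
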